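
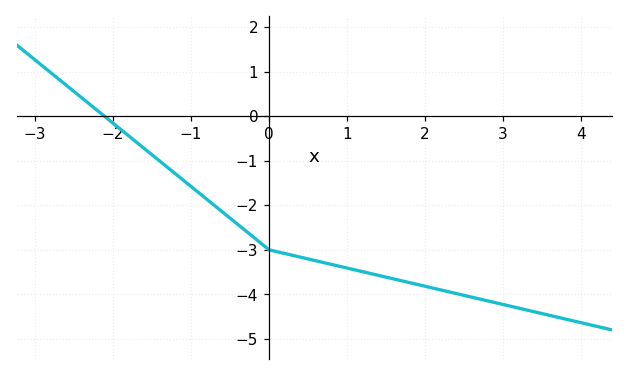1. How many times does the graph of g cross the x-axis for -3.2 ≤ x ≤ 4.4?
1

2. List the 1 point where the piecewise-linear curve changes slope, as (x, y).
(0, -3)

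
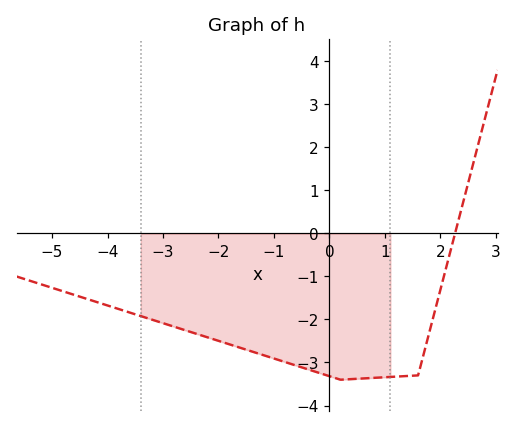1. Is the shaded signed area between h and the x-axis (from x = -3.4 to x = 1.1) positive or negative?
negative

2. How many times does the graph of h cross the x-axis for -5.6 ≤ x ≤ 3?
1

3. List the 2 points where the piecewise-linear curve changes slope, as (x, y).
(0.2, -3.4); (1.6, -3.3)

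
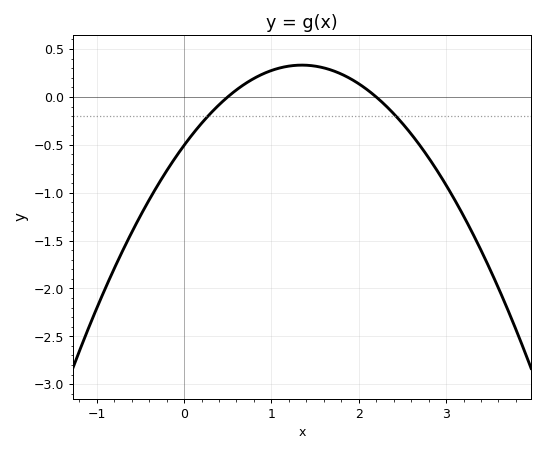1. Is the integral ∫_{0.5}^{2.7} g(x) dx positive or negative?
positive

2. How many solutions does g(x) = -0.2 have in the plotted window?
2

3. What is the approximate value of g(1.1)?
0.304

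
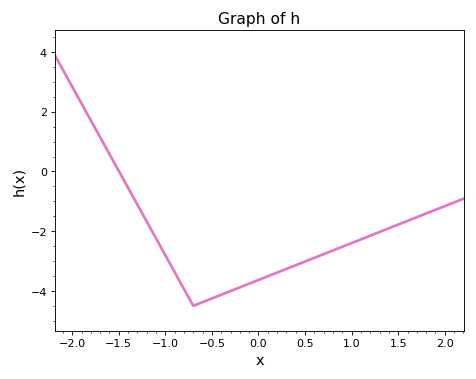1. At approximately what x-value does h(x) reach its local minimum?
-0.699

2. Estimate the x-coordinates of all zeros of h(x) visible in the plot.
-1.5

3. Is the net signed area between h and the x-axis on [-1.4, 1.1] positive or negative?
negative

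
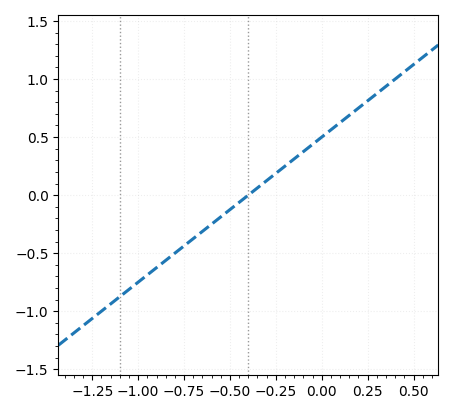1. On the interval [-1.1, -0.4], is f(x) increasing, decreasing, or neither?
increasing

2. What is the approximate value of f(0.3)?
0.875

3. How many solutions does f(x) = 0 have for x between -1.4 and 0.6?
1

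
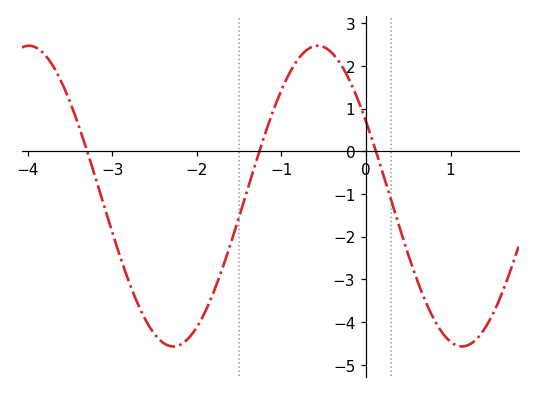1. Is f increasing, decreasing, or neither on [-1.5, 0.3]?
neither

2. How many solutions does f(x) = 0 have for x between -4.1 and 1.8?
3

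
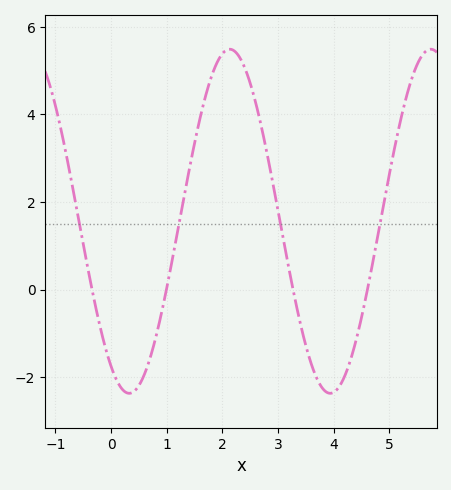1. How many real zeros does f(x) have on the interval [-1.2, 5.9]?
4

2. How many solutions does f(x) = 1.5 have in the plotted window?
4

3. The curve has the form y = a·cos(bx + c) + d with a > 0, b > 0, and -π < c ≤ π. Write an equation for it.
y = 3.93cos(1.7x + 2.6) + 1.56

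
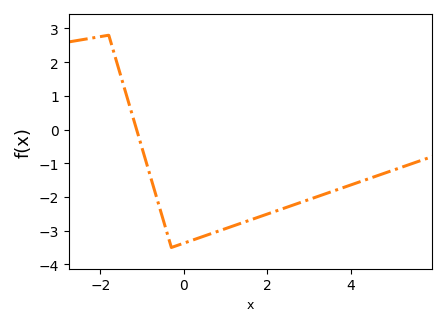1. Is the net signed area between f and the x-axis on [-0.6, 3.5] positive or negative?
negative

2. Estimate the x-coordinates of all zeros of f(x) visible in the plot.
-1.13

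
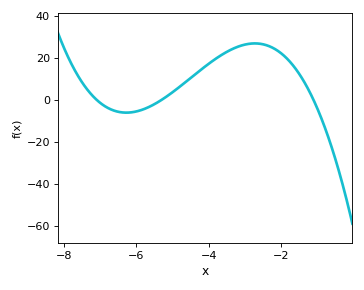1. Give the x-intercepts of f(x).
-7.1, -5.3, -1.1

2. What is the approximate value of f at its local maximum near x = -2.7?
26.9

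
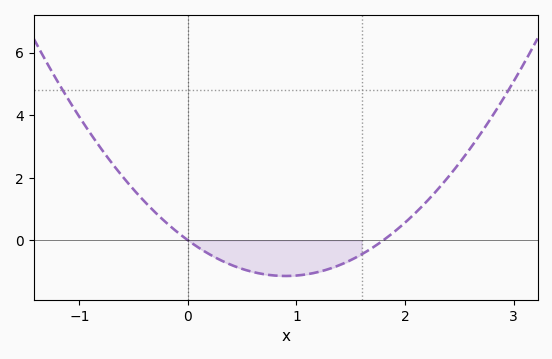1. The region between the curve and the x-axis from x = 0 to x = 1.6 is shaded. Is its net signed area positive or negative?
negative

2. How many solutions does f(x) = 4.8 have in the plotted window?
2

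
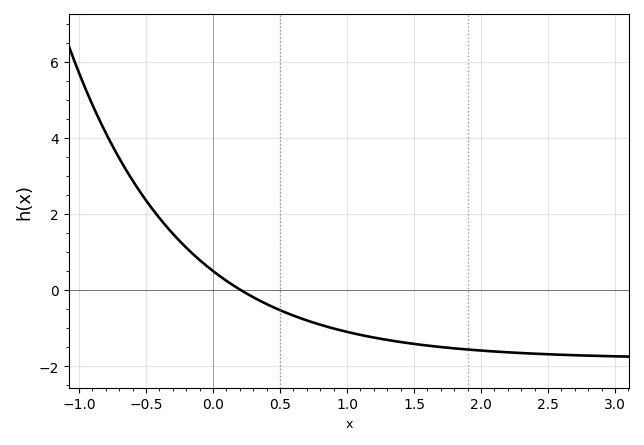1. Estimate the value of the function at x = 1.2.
-1.2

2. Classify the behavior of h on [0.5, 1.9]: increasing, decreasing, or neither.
decreasing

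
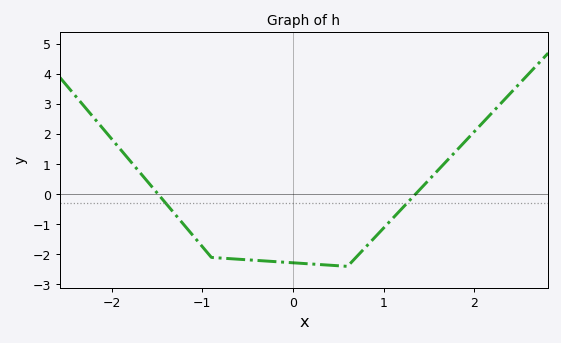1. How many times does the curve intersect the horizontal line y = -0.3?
2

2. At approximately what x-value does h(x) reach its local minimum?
0.599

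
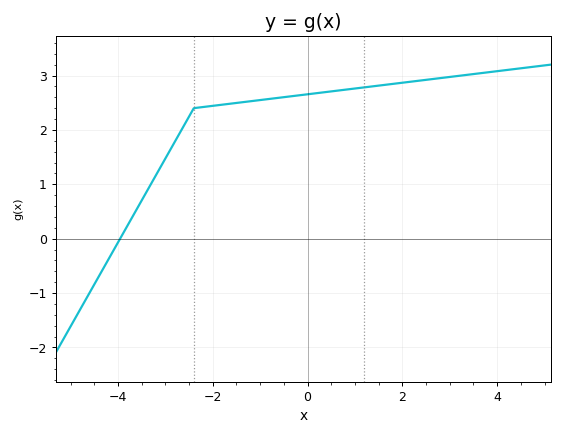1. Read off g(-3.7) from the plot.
0.4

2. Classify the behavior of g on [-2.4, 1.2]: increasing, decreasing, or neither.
increasing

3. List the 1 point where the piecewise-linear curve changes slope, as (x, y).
(-2.4, 2.4)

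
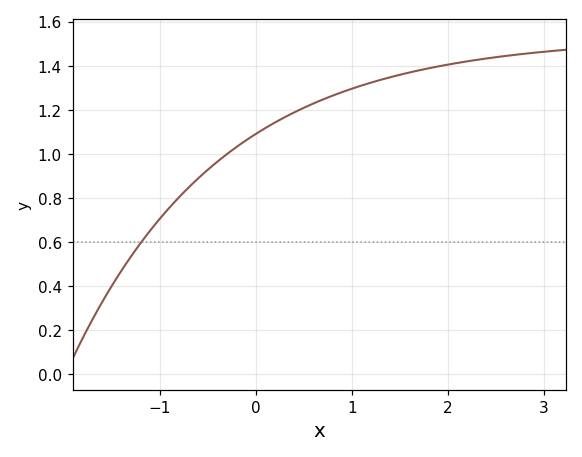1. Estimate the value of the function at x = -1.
0.704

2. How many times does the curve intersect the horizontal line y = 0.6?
1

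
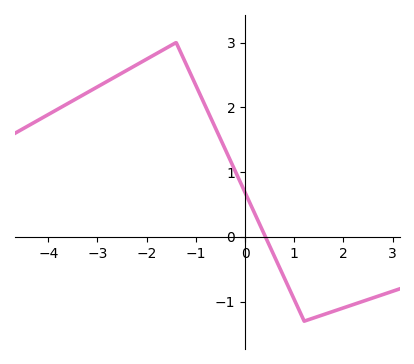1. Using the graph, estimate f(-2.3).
2.6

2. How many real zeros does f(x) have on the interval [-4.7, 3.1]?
1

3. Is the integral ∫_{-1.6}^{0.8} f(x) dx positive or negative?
positive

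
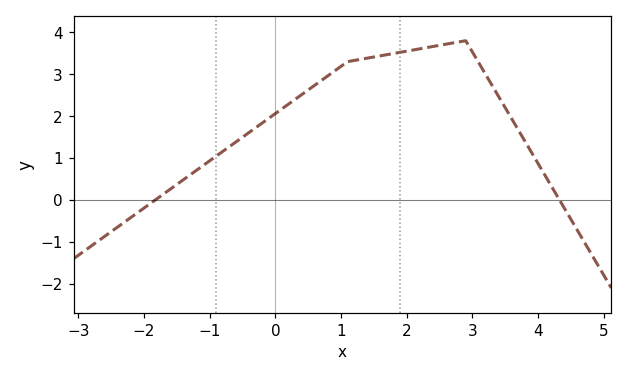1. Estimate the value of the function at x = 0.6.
2.7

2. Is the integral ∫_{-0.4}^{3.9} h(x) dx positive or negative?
positive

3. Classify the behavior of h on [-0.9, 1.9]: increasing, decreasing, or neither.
increasing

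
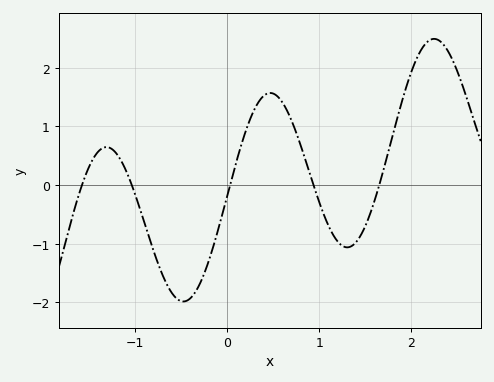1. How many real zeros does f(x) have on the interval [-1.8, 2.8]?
5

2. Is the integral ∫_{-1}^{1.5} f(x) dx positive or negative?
negative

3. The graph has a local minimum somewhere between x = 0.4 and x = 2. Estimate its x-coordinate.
1.3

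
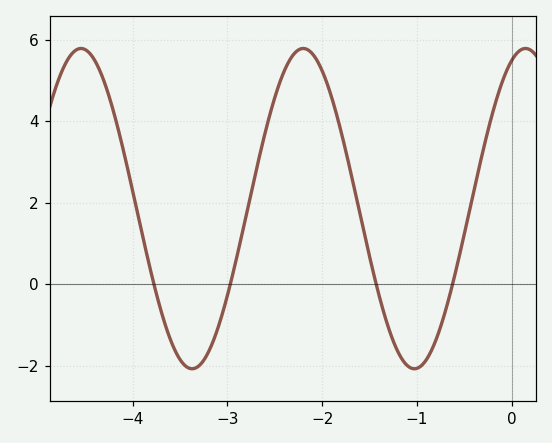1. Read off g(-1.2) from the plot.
-1.6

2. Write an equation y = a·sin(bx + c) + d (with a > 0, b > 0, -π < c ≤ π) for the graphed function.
y = 3.93sin(2.7x + 1.2) + 1.86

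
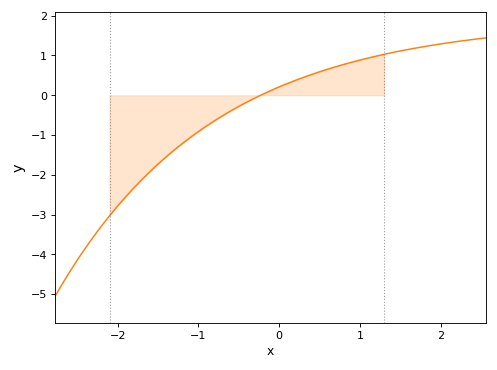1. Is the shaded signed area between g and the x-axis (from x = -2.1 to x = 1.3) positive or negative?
negative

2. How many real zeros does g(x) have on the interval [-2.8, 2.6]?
1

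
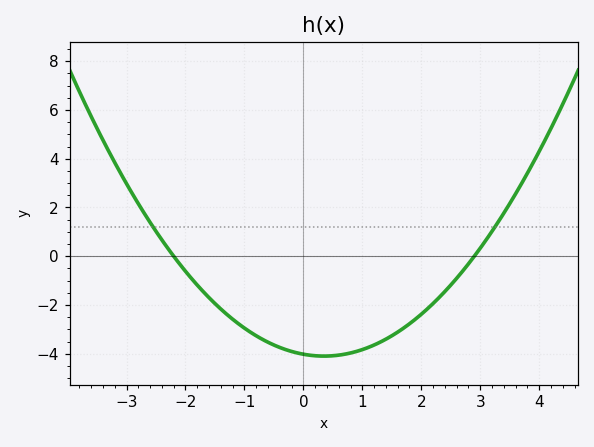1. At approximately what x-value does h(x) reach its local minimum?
0.35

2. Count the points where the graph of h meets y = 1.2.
2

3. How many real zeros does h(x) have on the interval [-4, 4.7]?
2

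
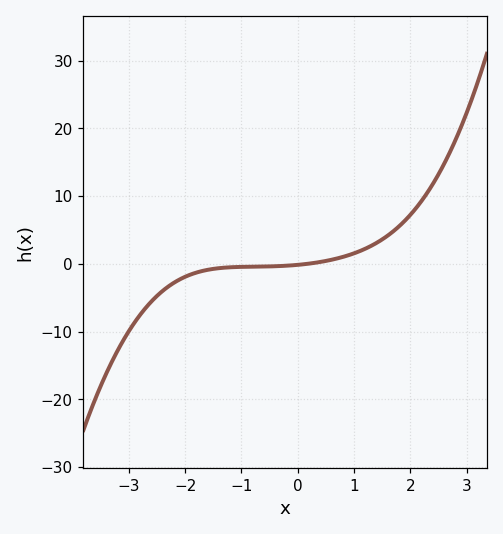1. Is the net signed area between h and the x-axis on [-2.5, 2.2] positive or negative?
positive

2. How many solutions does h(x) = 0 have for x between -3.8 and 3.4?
1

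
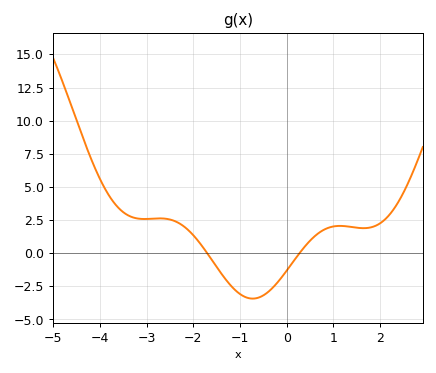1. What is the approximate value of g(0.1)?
-1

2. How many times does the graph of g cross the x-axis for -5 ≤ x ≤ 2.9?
2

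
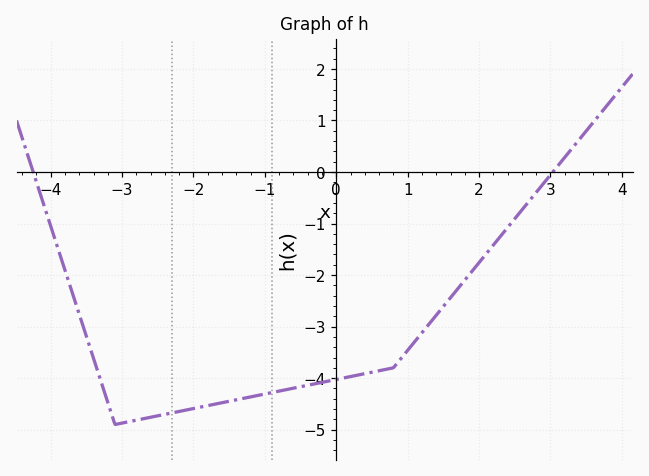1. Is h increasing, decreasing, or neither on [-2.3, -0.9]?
increasing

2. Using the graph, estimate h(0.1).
-4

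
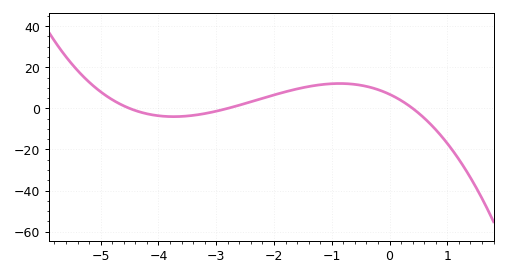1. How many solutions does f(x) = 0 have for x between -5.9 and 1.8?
3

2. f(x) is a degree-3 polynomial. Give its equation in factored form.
y = -1.36(x + 4.5)(x + 2.8)(x - 0.4)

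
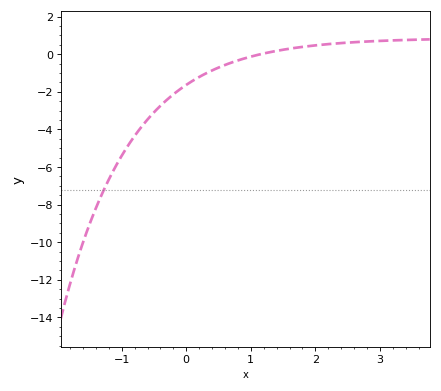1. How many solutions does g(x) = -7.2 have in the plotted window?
1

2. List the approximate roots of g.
1.15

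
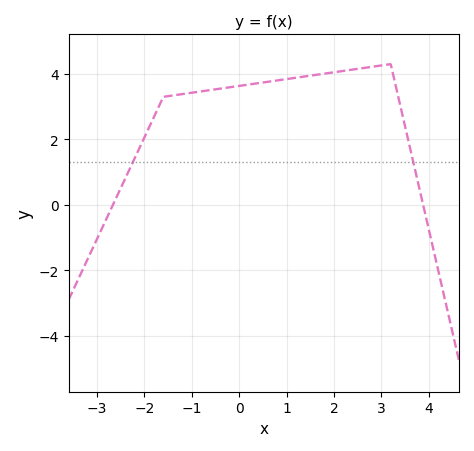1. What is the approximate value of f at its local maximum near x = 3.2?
4.3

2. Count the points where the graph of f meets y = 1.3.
2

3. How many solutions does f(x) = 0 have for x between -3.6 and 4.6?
2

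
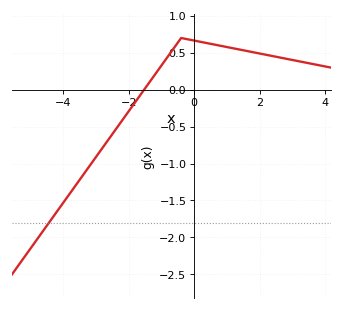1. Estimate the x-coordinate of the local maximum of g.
-0.4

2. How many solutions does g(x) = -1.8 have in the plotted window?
1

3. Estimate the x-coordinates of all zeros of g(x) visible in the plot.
-1.6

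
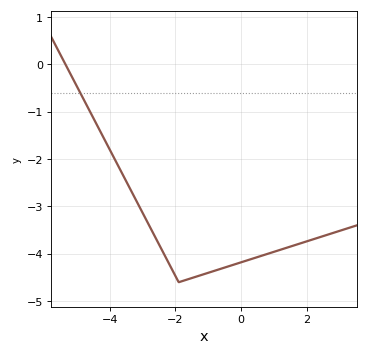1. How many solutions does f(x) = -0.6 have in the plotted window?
1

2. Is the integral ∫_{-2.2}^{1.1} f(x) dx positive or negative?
negative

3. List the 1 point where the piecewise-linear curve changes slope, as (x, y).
(-1.9, -4.6)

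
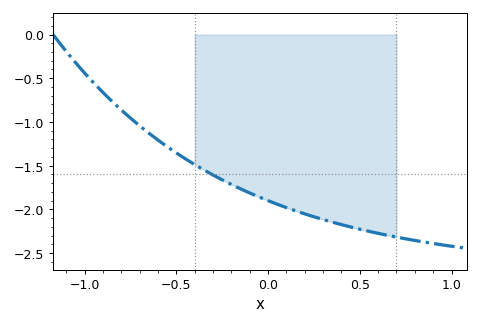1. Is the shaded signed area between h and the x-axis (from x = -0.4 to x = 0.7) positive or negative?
negative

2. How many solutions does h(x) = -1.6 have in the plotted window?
1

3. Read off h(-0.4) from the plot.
-1.5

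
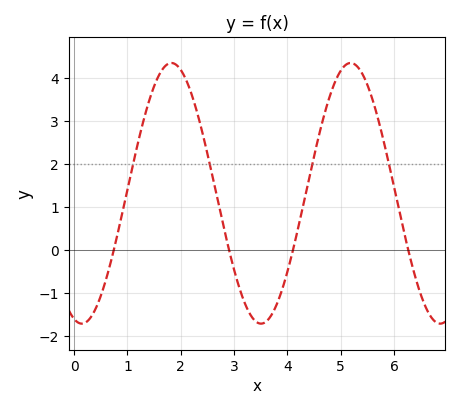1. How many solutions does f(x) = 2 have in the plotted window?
4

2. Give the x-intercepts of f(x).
0.746, 2.9, 4.11, 6.26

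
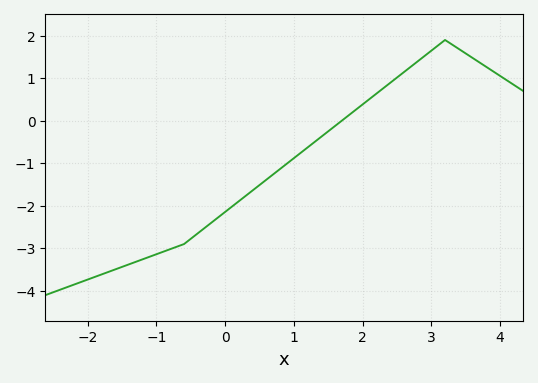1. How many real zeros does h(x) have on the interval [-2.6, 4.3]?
1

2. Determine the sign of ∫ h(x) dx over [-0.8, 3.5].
negative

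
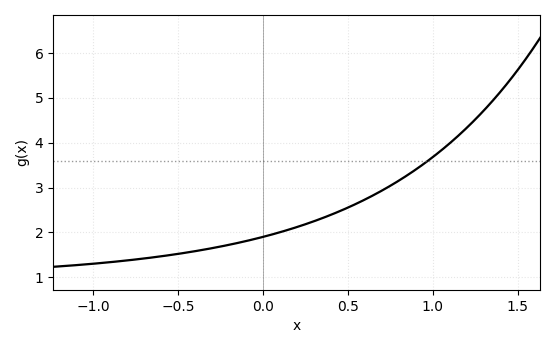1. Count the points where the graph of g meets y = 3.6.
1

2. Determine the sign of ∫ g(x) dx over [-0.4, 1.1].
positive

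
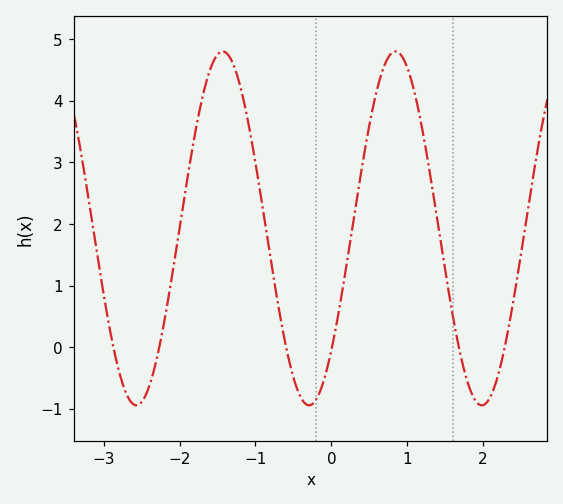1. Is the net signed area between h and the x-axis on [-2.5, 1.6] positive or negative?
positive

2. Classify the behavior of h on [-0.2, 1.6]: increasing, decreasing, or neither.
neither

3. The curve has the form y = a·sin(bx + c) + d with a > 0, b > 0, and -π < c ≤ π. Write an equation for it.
y = 2.87sin(2.76x - 0.76) + 1.93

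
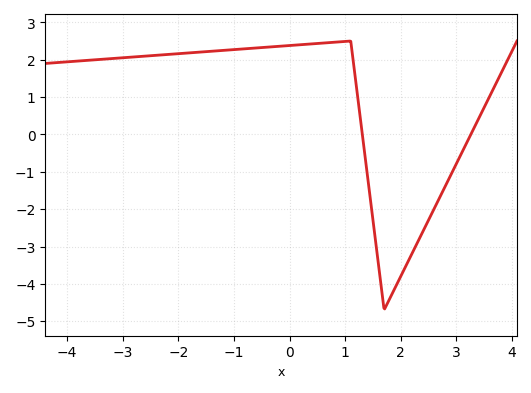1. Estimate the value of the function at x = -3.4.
2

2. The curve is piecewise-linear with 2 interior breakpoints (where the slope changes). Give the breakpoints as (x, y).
(1.1, 2.5); (1.7, -4.7)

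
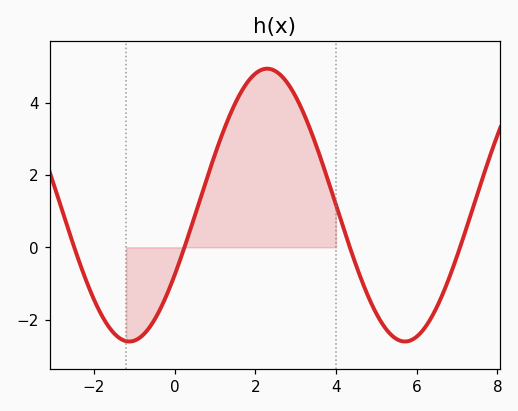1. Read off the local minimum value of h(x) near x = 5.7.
-2.6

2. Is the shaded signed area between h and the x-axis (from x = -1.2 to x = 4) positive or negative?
positive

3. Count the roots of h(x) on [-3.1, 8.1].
4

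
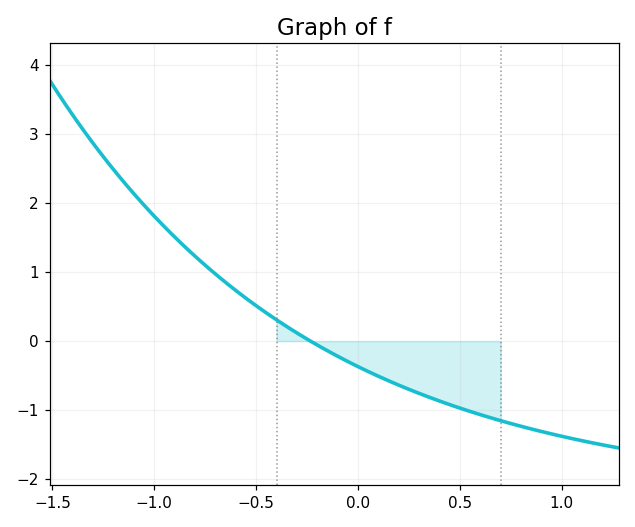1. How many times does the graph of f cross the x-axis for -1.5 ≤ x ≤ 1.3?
1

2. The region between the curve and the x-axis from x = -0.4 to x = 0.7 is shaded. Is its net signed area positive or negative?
negative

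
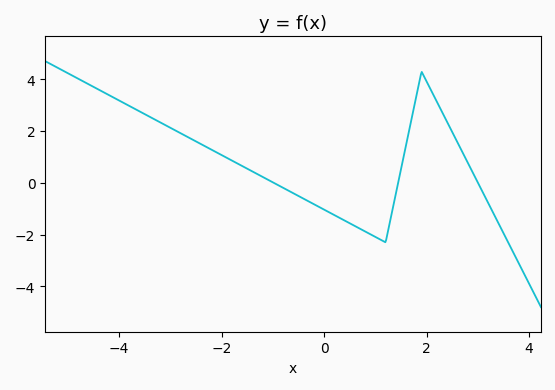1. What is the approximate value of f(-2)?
1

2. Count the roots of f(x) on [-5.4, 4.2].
3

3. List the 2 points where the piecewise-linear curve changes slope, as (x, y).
(1.2, -2.3); (1.9, 4.3)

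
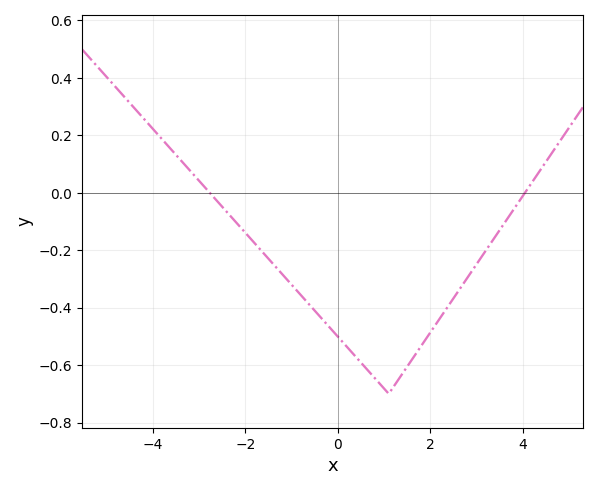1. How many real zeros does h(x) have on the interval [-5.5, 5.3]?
2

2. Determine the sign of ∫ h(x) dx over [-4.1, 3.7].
negative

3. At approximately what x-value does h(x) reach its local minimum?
1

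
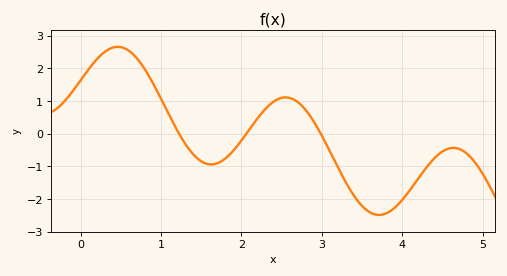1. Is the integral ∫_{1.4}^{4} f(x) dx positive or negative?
negative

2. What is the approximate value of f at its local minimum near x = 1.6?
-0.942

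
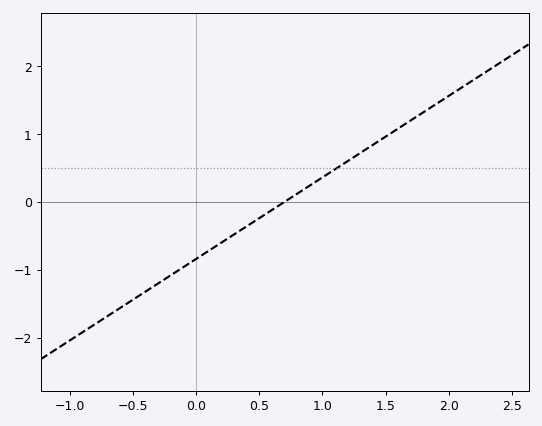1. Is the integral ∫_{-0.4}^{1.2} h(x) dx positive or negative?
negative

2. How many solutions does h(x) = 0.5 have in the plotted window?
1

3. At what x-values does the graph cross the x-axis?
0.7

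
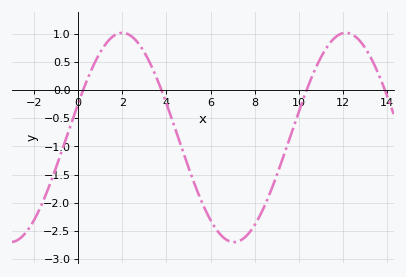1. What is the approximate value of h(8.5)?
-2.01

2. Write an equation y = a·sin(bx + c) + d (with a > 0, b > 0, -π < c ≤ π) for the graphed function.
y = 1.86sin(0.62x + 0.332) - 0.84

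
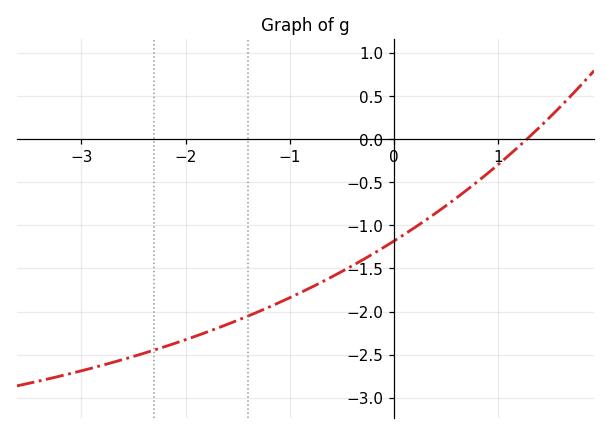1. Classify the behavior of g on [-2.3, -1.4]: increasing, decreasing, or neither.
increasing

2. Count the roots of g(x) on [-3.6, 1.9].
1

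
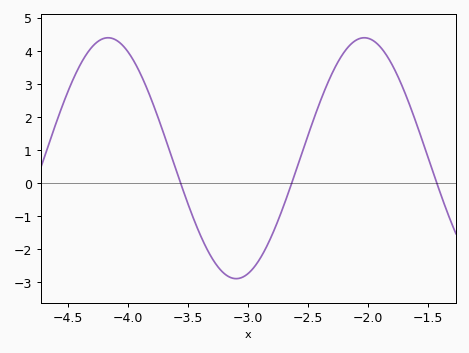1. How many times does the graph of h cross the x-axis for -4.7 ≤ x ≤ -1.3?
3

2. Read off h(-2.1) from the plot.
4.3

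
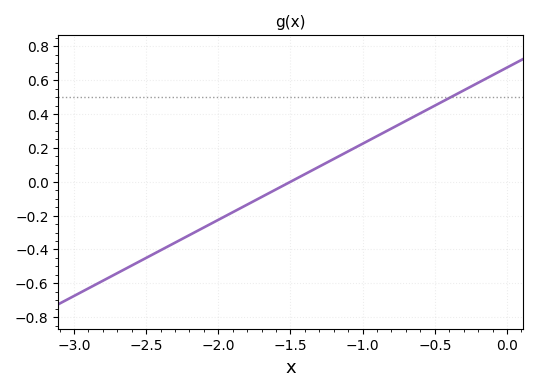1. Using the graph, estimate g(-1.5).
0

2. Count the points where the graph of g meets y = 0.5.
1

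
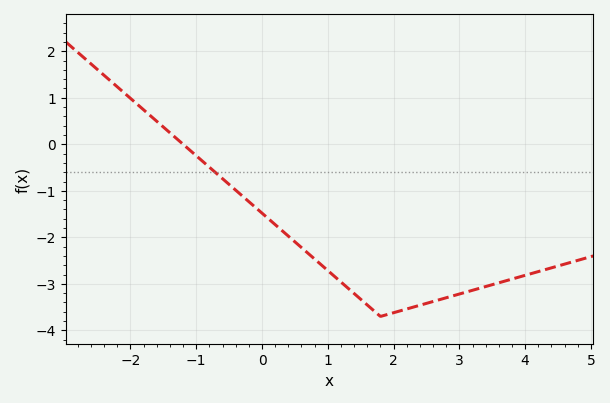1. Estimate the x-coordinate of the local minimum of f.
1.8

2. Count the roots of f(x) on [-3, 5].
1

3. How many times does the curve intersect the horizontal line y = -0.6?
1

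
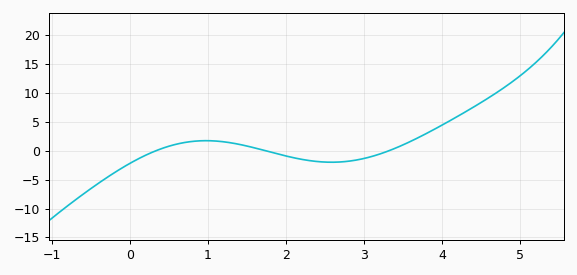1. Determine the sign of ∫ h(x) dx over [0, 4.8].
positive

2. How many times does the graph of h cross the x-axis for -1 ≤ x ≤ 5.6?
3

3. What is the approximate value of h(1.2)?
1.5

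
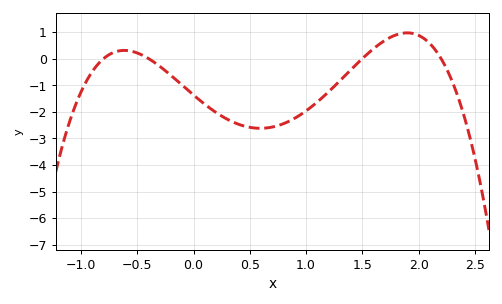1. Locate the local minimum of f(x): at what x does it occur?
0.6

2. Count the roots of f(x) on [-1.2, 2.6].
4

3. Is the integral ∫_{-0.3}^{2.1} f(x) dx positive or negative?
negative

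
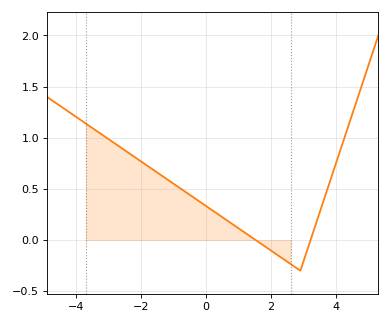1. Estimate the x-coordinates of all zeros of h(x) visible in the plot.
1.6, 3.2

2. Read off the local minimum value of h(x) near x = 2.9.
-0.3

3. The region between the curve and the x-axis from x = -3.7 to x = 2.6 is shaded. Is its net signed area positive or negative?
positive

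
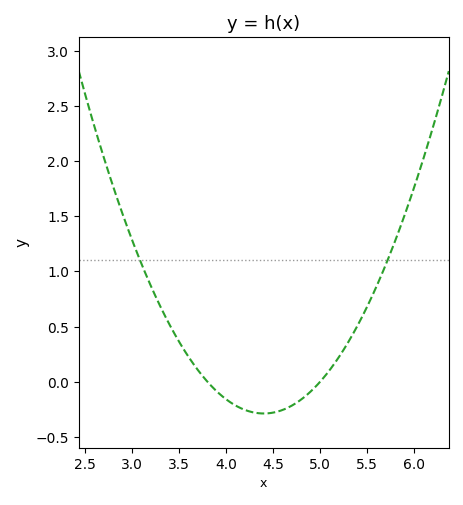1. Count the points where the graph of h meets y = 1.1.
2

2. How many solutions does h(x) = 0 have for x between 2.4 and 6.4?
2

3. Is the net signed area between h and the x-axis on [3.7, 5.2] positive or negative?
negative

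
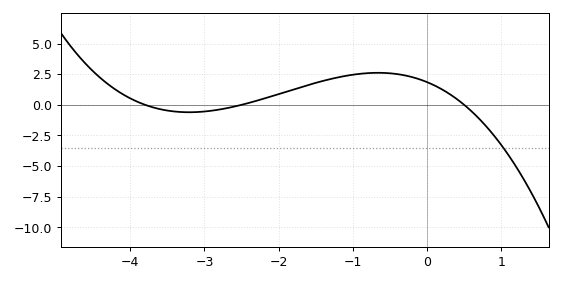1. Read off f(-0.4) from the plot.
2.51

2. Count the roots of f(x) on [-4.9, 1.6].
3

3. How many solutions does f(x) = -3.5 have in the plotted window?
1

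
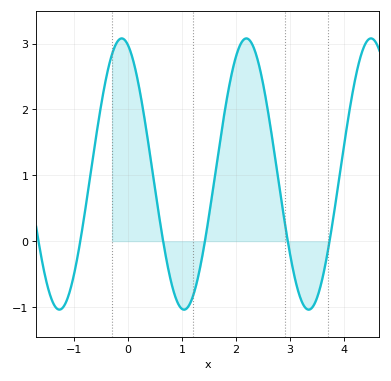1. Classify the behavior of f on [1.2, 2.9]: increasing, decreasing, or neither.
neither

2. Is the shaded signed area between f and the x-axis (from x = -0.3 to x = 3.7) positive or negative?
positive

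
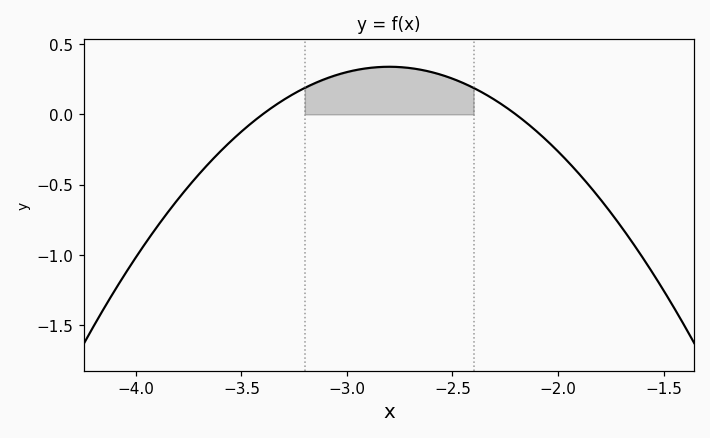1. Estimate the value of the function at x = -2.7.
0.35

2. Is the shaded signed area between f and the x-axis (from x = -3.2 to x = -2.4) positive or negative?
positive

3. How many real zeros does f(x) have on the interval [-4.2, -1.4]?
2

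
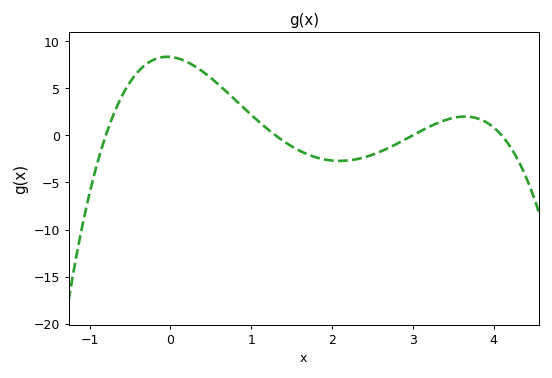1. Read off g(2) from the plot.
-2.68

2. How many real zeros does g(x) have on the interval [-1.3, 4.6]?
4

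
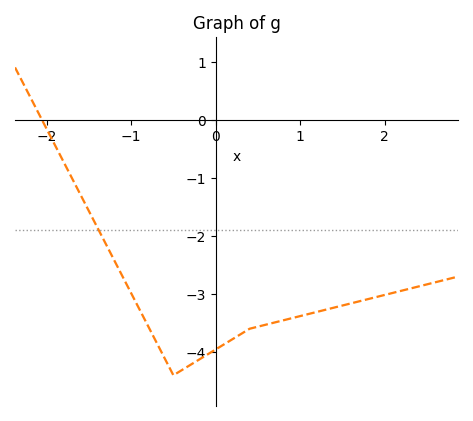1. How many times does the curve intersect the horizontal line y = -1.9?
1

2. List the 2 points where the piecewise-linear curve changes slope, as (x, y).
(-0.5, -4.4); (0.4, -3.6)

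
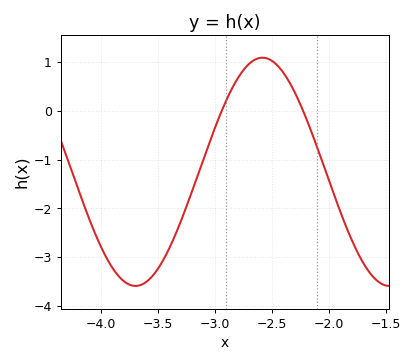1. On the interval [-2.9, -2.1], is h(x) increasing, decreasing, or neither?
neither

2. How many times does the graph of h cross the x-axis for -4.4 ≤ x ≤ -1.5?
2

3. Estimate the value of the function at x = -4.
-2.8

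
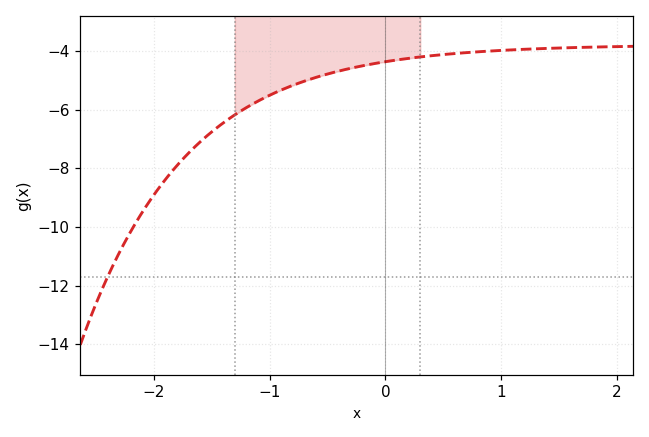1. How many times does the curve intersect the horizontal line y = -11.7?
1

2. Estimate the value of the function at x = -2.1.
-9.5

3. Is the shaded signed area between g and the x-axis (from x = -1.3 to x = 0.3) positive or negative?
negative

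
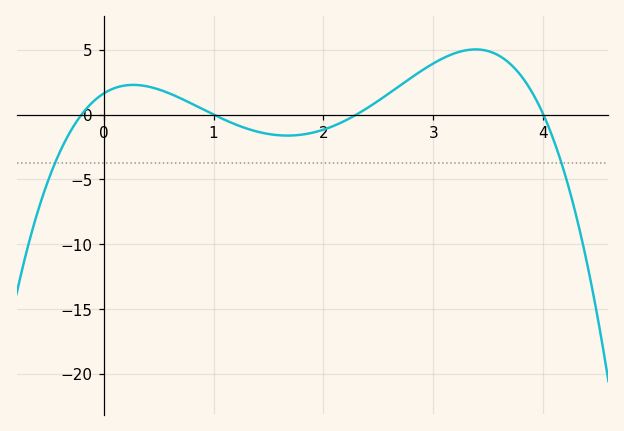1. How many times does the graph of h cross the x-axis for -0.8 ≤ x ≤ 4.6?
4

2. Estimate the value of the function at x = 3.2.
4.74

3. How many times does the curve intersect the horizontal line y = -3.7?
2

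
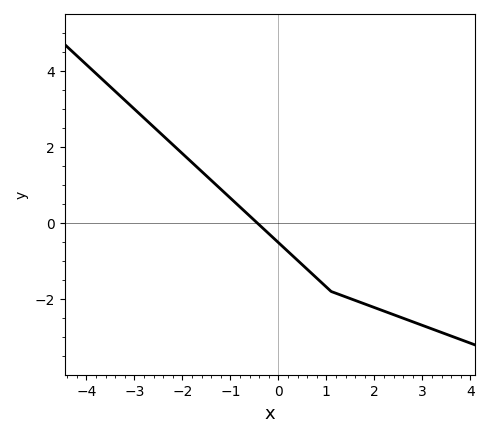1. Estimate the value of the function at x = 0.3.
-0.864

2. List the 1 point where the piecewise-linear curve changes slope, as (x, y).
(1.1, -1.8)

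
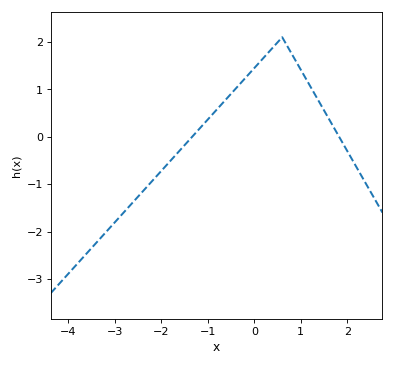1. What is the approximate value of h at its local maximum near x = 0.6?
2.1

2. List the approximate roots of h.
-1.3, 1.8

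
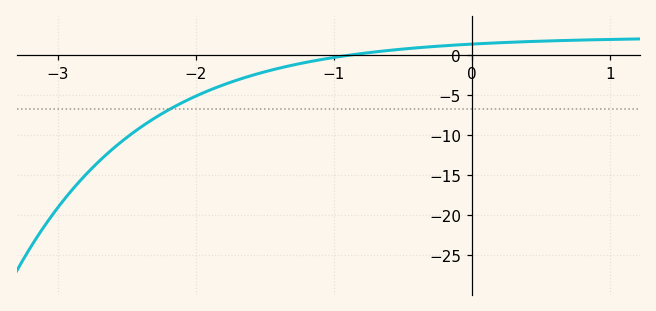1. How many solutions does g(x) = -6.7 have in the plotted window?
1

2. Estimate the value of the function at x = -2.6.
-11.5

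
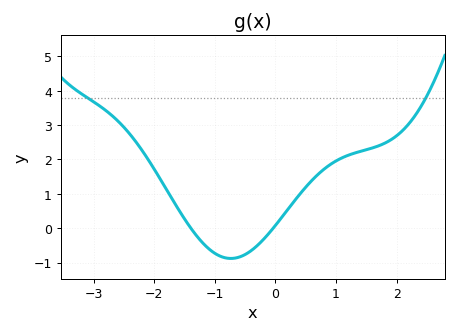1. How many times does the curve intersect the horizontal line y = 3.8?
2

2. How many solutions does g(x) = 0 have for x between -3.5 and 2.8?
2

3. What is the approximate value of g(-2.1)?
2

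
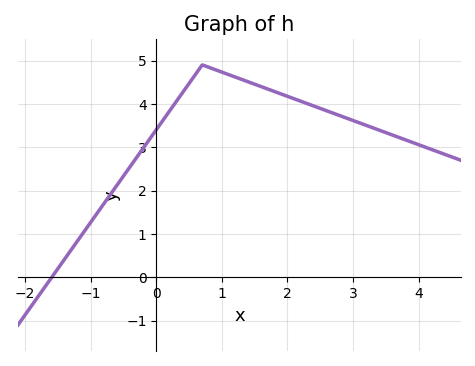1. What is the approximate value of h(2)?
4.17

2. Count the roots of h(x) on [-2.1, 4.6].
1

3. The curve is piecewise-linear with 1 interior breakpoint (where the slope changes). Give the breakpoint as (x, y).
(0.7, 4.9)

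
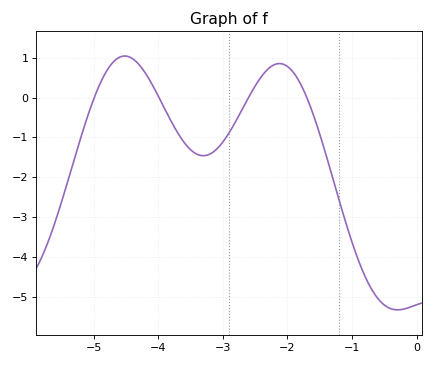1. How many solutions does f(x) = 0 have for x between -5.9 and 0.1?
4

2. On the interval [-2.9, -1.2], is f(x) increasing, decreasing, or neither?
neither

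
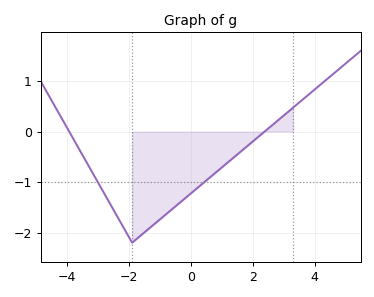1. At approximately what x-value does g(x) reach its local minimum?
-1.8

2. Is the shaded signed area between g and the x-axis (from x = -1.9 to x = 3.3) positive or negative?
negative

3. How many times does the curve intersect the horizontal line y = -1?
2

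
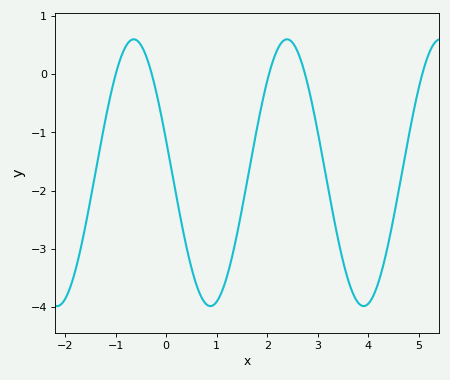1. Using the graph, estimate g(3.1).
-1.45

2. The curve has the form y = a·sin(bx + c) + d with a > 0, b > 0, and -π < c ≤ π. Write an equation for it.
y = 2.29sin(2.07x + 2.9) - 1.69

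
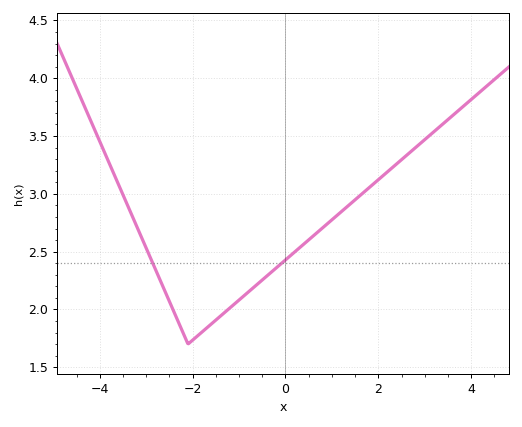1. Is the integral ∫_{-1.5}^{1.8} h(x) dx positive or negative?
positive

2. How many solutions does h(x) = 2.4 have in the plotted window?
2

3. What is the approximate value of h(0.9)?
2.75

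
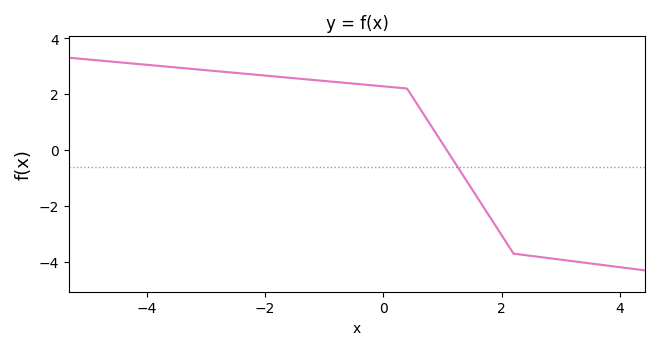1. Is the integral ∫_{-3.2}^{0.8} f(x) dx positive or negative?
positive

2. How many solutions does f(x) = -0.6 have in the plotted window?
1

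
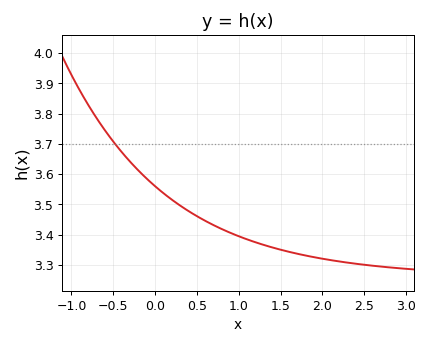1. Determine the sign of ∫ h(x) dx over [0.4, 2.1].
positive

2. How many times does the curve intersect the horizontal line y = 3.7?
1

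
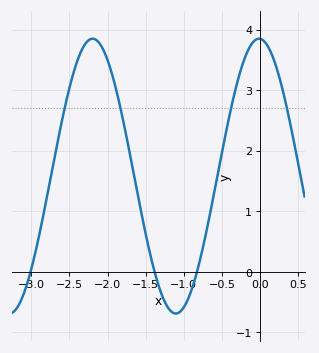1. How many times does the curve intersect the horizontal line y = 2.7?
4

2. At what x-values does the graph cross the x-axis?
-3.01, -1.38, -0.827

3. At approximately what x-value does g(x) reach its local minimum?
-1.1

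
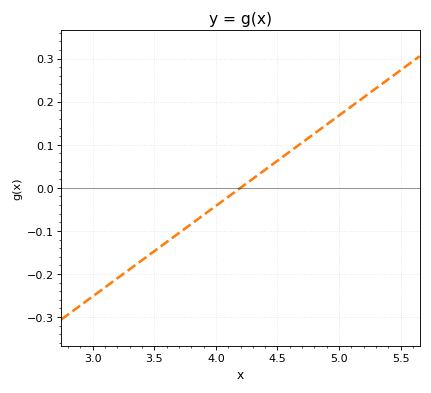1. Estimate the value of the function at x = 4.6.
0.084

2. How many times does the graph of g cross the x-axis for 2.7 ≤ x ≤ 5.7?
1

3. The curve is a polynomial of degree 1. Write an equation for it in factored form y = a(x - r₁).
y = 0.21(x - 4.2)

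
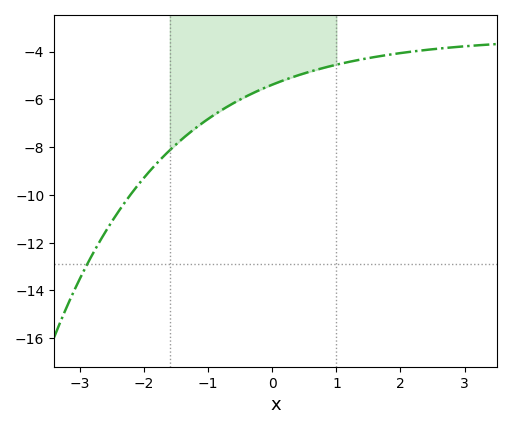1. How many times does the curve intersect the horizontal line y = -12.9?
1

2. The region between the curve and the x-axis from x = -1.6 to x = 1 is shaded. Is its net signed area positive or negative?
negative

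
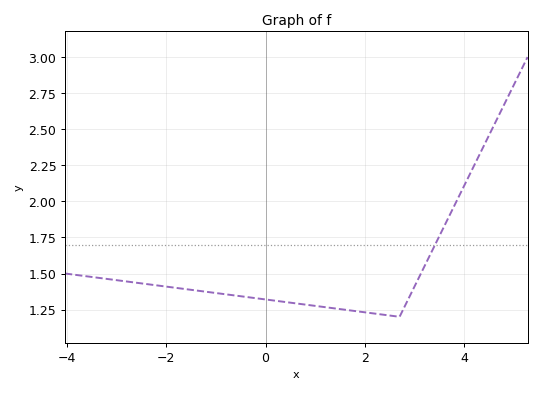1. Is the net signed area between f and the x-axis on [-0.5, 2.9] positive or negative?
positive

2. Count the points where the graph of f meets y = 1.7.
1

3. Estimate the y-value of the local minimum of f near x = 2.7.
1.2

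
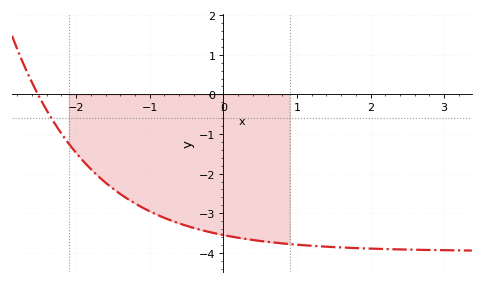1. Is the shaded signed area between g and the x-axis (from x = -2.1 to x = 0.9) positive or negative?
negative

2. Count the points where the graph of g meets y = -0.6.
1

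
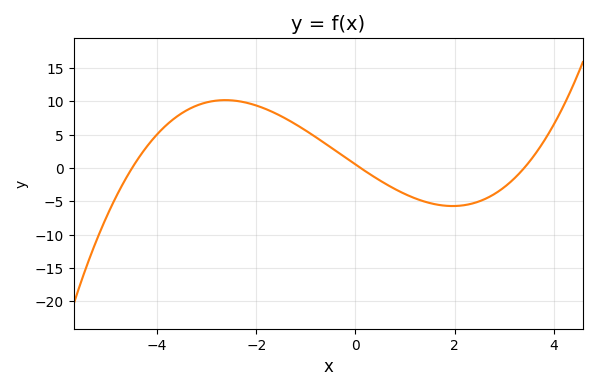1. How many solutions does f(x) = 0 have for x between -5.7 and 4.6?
3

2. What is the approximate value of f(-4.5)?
0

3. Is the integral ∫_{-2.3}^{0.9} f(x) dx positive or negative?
positive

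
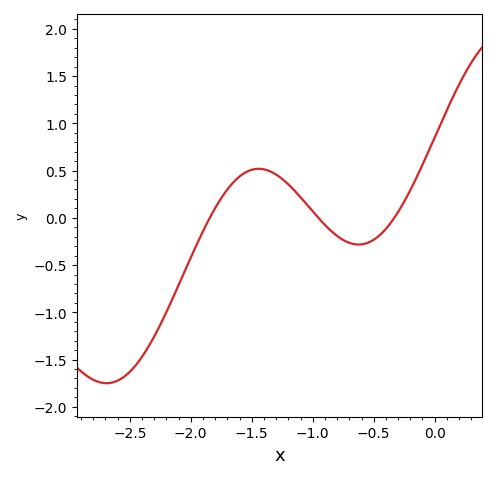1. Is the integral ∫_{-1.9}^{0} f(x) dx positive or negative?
positive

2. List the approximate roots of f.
-1.85, -0.95, -0.35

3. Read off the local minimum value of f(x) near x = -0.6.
-0.3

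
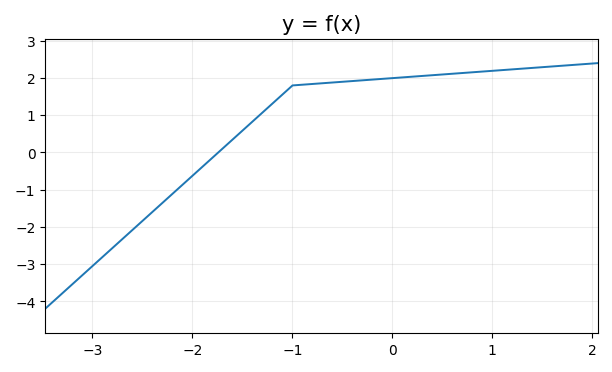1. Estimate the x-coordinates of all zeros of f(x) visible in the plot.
-1.74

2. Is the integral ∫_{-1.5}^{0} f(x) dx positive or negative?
positive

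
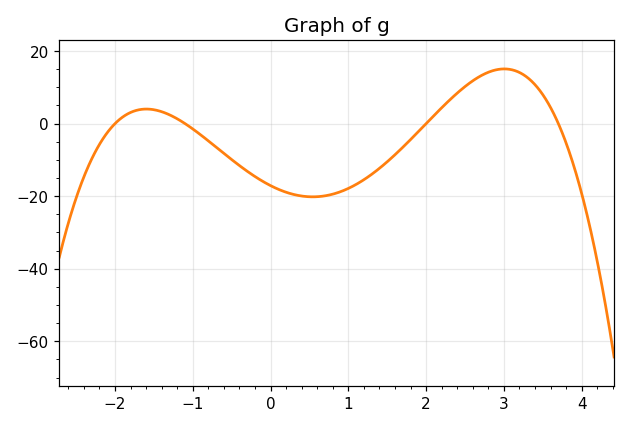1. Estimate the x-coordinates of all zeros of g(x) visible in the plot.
-2, -1.1, 2, 3.7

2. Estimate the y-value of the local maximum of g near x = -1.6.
4.01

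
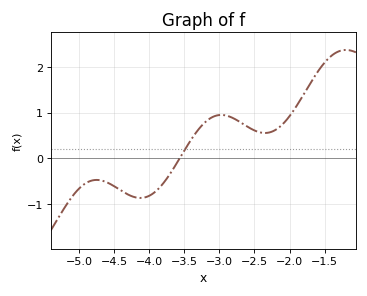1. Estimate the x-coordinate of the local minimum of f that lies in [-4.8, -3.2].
-4.1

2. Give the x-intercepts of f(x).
-3.6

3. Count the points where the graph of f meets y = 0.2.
1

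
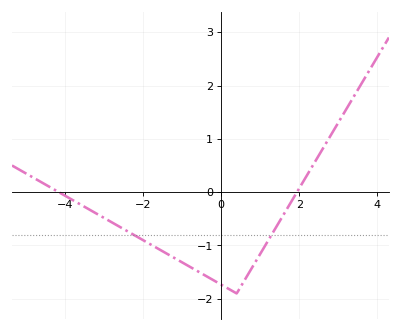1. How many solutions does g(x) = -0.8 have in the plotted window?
2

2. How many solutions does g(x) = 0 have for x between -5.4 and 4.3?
2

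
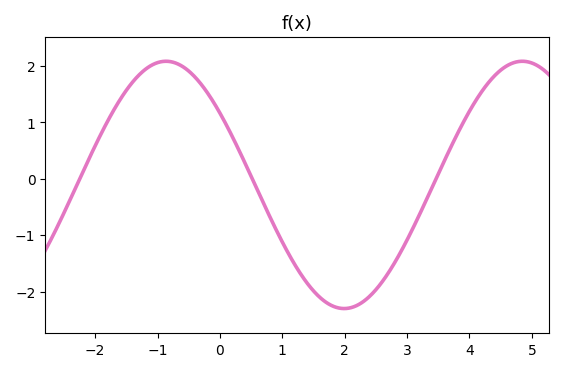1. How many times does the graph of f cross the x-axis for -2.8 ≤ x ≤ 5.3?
3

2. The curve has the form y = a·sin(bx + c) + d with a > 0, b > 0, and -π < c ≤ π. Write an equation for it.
y = 2.19sin(1.1x + 2.5) - 0.11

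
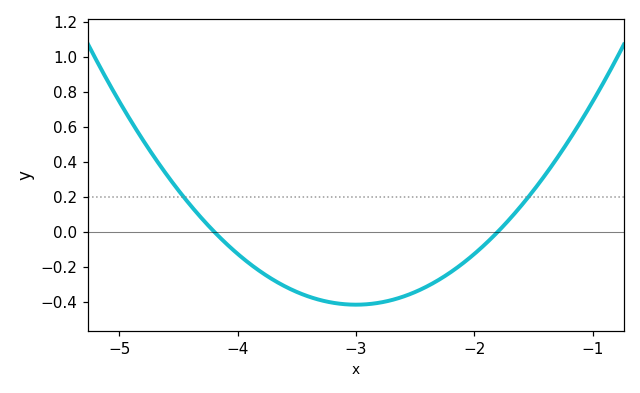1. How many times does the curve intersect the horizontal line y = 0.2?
2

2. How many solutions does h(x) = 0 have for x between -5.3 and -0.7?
2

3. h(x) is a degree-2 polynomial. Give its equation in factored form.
y = 0.29(x + 4.2)(x + 1.8)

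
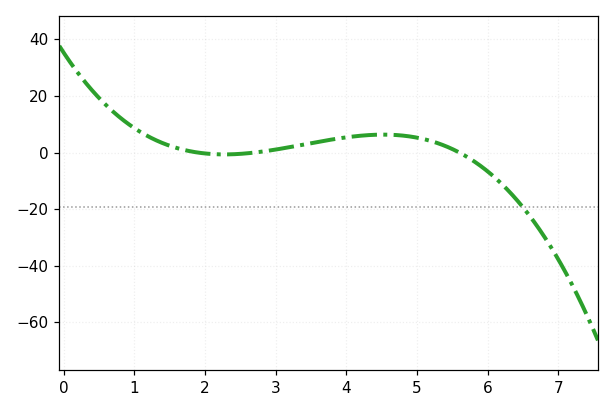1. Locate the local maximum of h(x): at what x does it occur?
4.6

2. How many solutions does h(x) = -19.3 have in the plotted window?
1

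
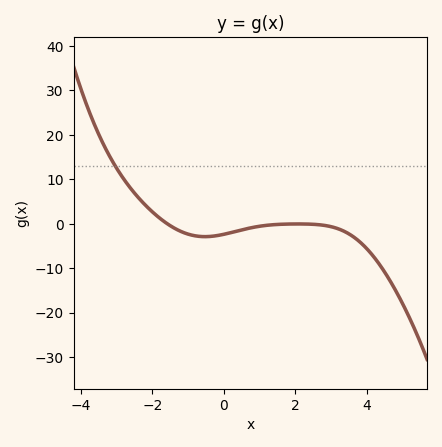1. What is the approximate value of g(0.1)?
-2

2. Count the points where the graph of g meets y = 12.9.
1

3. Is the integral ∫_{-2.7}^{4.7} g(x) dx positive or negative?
negative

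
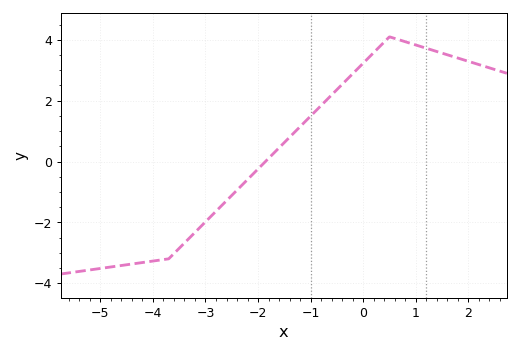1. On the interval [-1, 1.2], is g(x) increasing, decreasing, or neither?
neither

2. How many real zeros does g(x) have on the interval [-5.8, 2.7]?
1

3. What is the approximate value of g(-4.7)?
-3.4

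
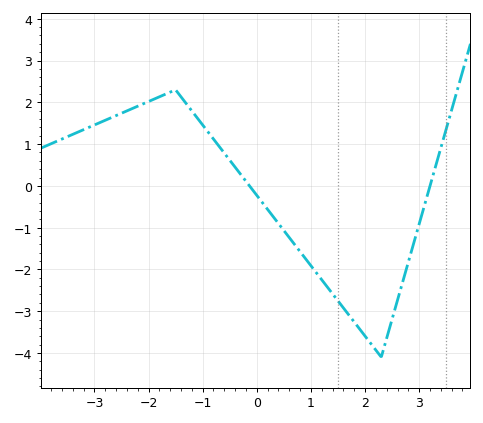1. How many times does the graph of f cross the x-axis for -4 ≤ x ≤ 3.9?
2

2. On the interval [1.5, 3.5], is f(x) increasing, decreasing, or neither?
neither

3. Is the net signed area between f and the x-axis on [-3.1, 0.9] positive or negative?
positive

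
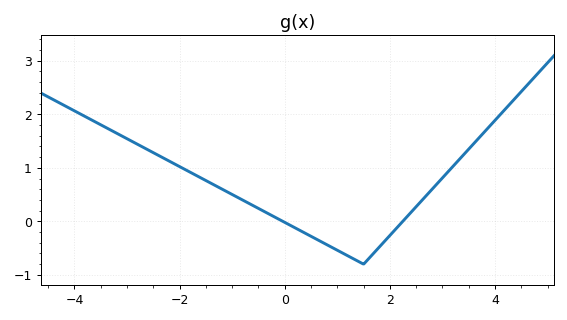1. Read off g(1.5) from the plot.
-0.8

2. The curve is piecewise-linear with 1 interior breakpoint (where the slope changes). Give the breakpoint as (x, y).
(1.5, -0.8)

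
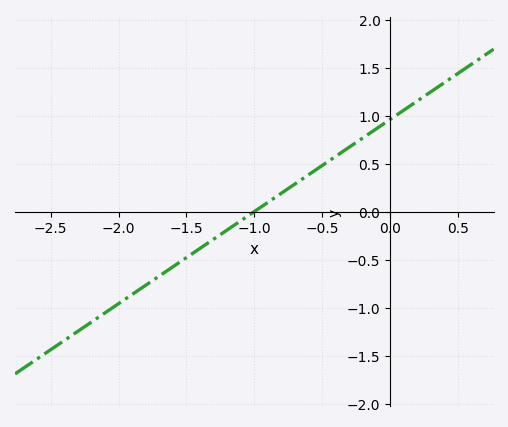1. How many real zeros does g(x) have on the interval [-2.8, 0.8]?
1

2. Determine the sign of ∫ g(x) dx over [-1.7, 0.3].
positive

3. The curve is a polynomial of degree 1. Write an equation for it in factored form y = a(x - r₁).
y = 0.96(x + 1)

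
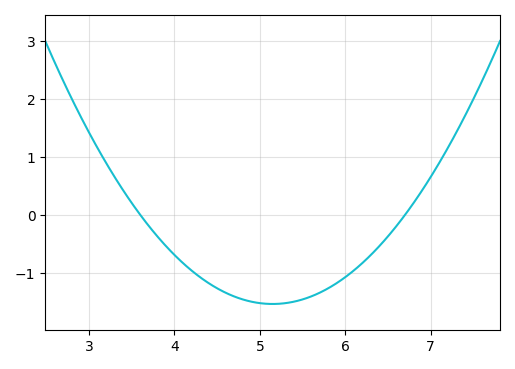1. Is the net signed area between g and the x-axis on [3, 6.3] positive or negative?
negative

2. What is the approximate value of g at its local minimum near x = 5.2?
-1.5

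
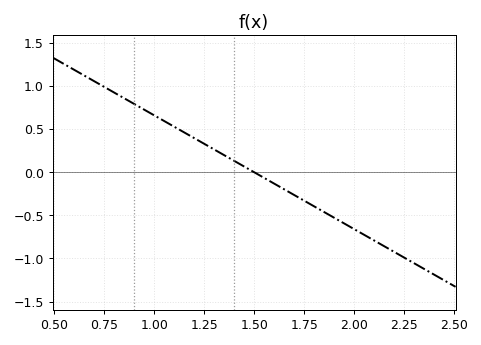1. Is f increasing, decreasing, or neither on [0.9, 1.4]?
decreasing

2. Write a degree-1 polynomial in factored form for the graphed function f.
y = -1.32(x - 1.5)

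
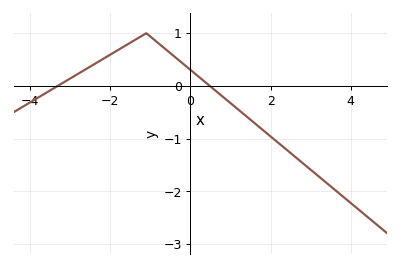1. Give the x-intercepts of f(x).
-3.31, 0.483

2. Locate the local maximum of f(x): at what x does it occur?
-1.1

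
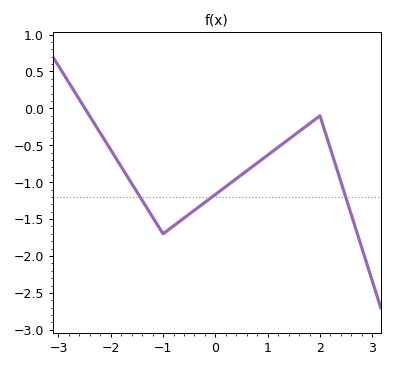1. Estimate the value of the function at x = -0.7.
-1.54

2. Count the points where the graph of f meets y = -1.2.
3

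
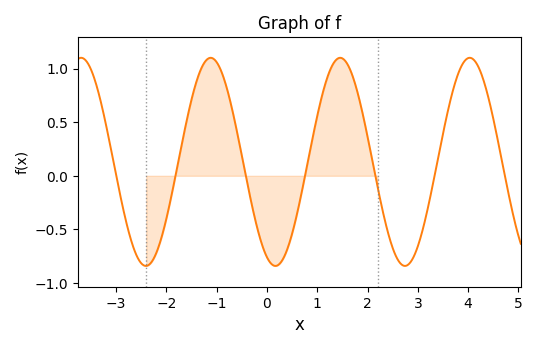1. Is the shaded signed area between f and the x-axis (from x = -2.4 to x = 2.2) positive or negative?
positive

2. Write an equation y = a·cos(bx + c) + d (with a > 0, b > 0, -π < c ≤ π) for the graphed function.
y = 0.97cos(2.4x + 2.7) + 0.13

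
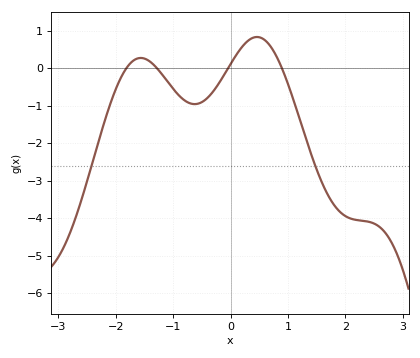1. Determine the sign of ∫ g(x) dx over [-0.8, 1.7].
negative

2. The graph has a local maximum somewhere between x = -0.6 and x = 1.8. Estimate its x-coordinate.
0.5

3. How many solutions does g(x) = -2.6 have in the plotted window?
2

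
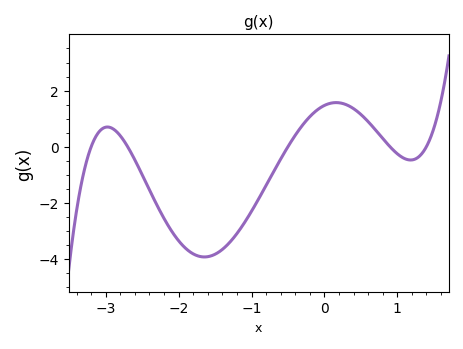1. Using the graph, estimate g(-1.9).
-3.6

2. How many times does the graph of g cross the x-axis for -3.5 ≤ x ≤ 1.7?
5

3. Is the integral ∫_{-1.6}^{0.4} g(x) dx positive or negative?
negative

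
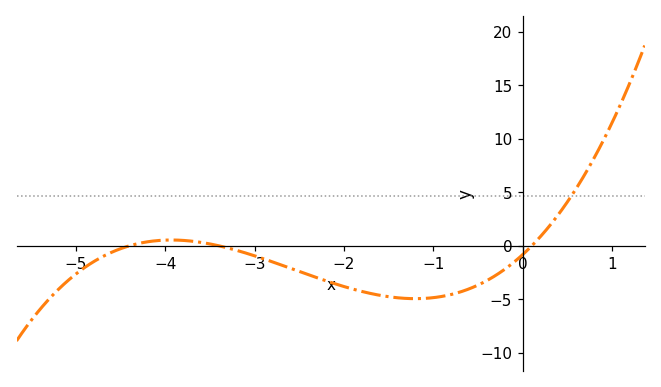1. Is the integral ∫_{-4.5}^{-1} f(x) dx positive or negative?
negative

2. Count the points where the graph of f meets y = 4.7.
1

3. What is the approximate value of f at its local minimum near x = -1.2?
-4.94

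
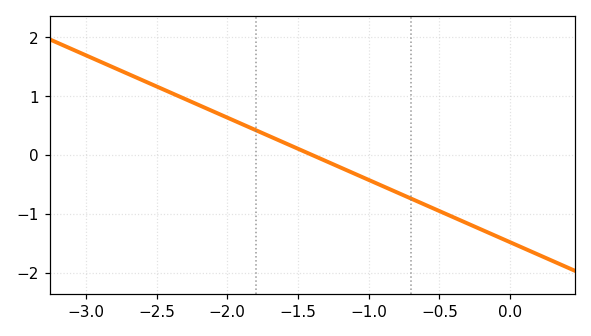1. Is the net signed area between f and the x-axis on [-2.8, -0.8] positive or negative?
positive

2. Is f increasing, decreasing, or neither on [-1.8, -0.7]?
decreasing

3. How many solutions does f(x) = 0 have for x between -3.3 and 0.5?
1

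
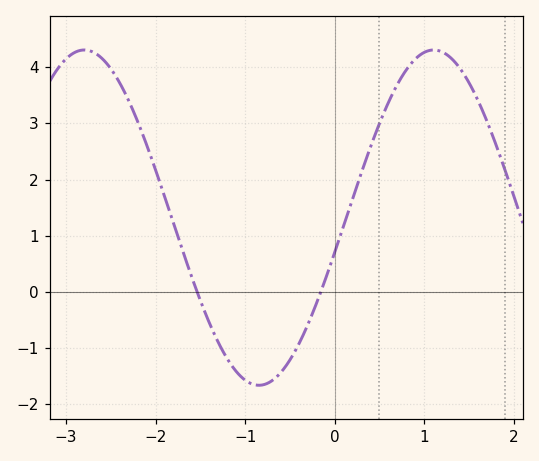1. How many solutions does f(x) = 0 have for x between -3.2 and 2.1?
2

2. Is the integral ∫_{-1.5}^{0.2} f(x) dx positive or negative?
negative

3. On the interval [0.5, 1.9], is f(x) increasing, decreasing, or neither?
neither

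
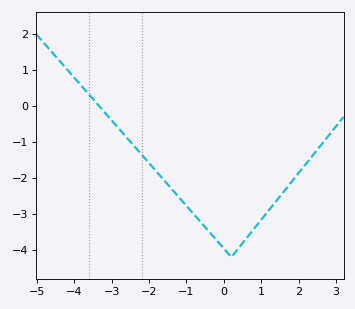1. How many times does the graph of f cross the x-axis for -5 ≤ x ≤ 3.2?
1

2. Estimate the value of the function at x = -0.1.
-3.84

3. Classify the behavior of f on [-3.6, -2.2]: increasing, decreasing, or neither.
decreasing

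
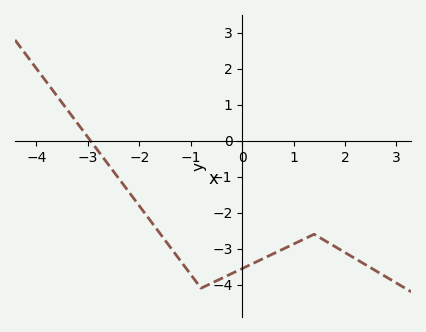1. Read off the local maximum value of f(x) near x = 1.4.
-2.6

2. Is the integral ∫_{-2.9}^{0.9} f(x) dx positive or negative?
negative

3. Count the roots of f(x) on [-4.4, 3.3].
1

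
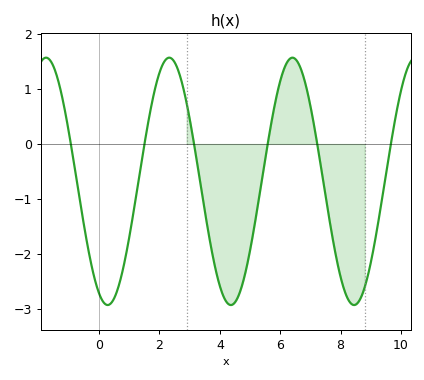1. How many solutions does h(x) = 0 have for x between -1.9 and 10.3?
6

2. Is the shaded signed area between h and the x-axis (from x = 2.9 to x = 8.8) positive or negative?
negative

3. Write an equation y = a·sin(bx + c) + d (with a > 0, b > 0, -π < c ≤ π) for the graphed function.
y = 2.25sin(1.5x - 2) - 0.68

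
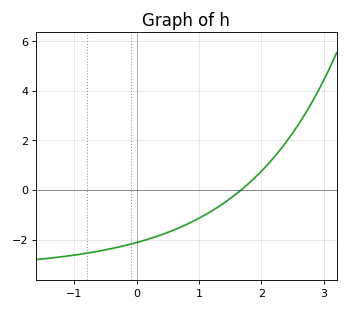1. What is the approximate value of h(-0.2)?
-2.25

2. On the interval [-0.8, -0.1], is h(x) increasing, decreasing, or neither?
increasing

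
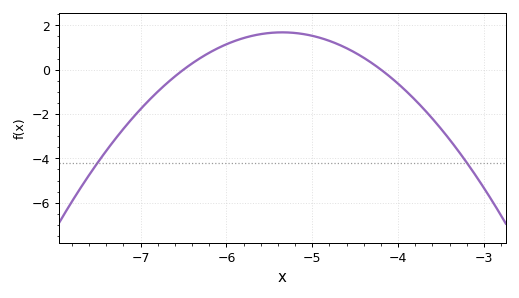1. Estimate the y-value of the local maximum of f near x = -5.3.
1.68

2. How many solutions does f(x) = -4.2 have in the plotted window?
2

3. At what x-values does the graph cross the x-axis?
-6.5, -4.2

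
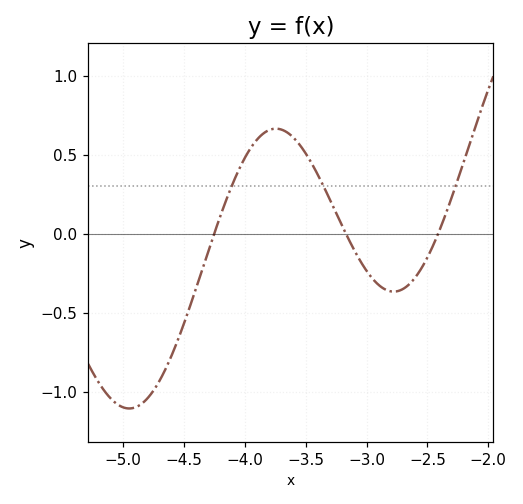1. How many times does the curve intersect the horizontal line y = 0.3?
3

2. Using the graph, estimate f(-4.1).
0.3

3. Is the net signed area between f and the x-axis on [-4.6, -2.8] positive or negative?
positive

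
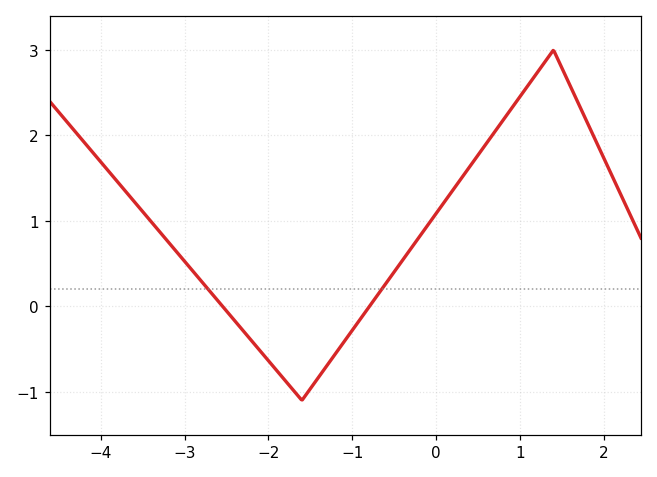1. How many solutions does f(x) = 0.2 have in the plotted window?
2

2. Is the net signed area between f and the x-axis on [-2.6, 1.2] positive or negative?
positive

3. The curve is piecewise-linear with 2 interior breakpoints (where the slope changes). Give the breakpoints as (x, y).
(-1.6, -1.1); (1.4, 3)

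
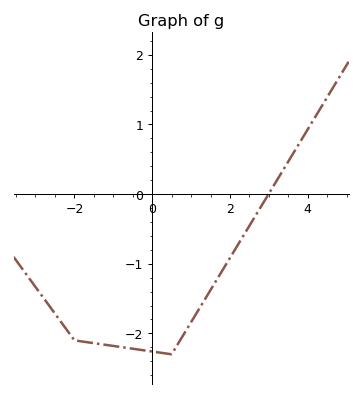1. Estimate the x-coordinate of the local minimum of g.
0.497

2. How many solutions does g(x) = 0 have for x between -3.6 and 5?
1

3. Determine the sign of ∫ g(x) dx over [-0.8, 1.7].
negative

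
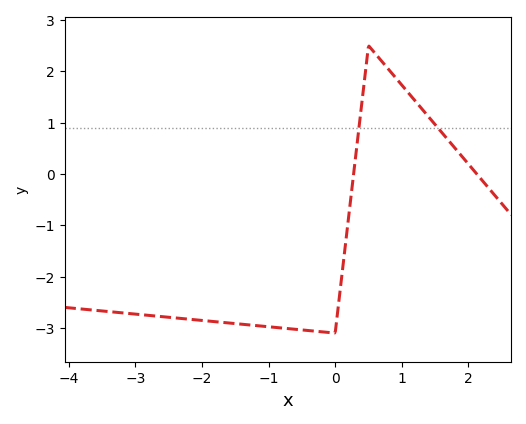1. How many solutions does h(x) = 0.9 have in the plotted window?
2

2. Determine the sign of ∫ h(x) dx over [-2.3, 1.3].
negative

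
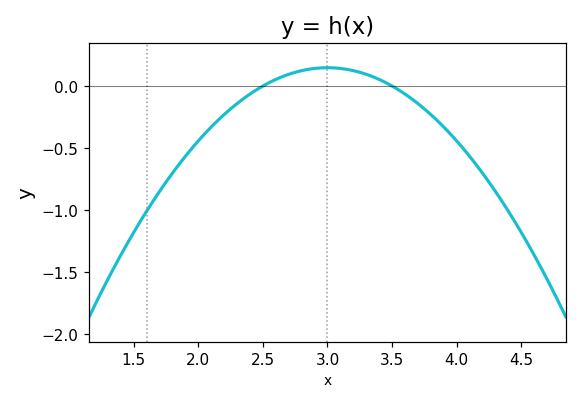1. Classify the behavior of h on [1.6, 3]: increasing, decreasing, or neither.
increasing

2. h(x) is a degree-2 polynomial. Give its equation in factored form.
y = -0.59(x - 2.5)(x - 3.5)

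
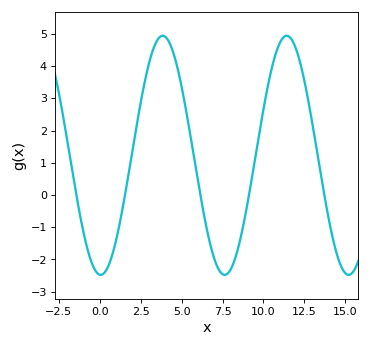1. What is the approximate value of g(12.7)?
3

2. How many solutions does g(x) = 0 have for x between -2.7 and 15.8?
5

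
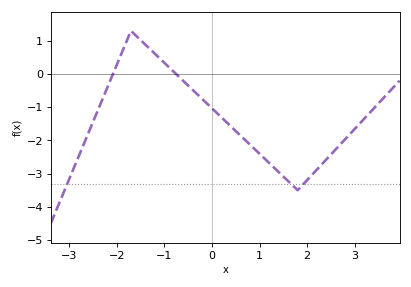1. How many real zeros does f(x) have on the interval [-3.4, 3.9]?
2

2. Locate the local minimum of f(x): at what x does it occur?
1.8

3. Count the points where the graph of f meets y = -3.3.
3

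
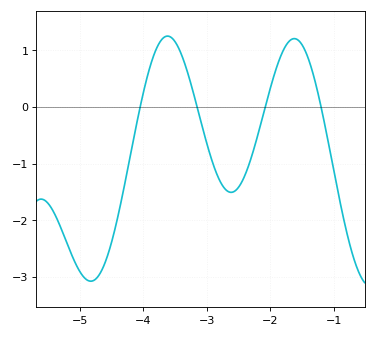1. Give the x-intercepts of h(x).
-4, -3.2, -2.1, -1.2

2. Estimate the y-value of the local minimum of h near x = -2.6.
-1.5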